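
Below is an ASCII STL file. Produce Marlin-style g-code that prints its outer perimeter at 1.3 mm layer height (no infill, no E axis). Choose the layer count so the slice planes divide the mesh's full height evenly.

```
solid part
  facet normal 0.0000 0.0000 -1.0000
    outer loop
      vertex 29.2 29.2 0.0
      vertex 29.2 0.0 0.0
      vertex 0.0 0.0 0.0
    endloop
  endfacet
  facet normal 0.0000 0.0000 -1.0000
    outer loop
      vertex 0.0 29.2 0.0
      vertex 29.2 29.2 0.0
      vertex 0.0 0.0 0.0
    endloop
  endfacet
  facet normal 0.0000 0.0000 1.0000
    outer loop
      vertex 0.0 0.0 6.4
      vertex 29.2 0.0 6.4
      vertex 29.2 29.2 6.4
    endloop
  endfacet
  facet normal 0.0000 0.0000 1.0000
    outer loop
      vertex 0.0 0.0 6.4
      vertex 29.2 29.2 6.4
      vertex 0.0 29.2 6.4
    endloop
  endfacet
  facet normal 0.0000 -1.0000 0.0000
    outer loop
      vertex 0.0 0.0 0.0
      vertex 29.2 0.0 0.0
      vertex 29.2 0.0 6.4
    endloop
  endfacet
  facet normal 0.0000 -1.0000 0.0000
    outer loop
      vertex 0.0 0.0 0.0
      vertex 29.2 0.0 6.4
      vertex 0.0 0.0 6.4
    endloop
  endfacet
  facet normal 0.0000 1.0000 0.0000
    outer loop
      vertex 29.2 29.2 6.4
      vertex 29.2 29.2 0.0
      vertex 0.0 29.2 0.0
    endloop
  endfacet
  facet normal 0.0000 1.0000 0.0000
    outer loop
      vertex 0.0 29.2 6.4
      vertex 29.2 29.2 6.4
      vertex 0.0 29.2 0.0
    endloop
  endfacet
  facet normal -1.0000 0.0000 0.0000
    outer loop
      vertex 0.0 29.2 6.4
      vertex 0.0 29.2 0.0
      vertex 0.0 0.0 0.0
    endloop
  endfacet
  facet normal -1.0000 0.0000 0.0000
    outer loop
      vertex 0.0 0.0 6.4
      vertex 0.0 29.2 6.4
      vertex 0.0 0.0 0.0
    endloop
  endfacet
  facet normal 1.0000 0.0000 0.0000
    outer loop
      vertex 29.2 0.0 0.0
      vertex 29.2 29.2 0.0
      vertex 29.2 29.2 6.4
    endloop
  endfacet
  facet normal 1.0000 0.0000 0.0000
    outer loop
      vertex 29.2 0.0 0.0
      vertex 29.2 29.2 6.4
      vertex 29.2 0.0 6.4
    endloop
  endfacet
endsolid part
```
; perimeter-only toolpath
G21 ; units = mm
G90 ; absolute positioning
G28 ; home
; layer 1
G0 Z1.3
G0 X0.0 Y0.0
G1 X29.2 Y0.0
G1 X29.2 Y29.2
G1 X0.0 Y29.2
G1 X0.0 Y0.0
; layer 2
G0 Z2.6
G0 X0.0 Y0.0
G1 X29.2 Y0.0
G1 X29.2 Y29.2
G1 X0.0 Y29.2
G1 X0.0 Y0.0
; layer 3
G0 Z3.8
G0 X0.0 Y0.0
G1 X29.2 Y0.0
G1 X29.2 Y29.2
G1 X0.0 Y29.2
G1 X0.0 Y0.0
; layer 4
G0 Z5.1
G0 X0.0 Y0.0
G1 X29.2 Y0.0
G1 X29.2 Y29.2
G1 X0.0 Y29.2
G1 X0.0 Y0.0
; layer 5
G0 Z6.4
G0 X0.0 Y0.0
G1 X29.2 Y0.0
G1 X29.2 Y29.2
G1 X0.0 Y29.2
G1 X0.0 Y0.0
M2 ; end

The solid is a rectangular box, roughly 29.2 × 29.2 mm footprint and 6.4 mm tall. Slicing at Δz = 1.3 mm — 5 equal slices spanning the solid's height, so layer i sits at z = i·h/5 — gives 5 non-empty perimeters. Each is a 4-segment closed polygon; G0 lifts to the layer z and rapids to the start vertex, then G1 traces the edges.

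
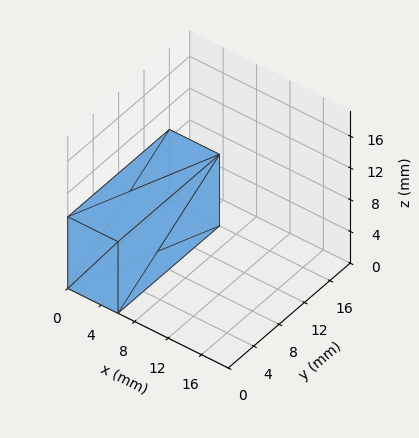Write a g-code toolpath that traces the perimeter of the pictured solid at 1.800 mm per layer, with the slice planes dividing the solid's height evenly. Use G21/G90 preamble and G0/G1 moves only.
Reading the render: the shape is a rectangular box, roughly 6 × 16 mm footprint and 9 mm tall (dimensions read to the nearest mm from the axis ticks). For the g-code, the solid's height is divided into equal slices at the stated Δz and each level perimeter traced with G1 moves after a G0 lift.

; perimeter-only toolpath
G21 ; units = mm
G90 ; absolute positioning
G28 ; home
; layer 1
G0 Z1.800
G0 X0.000 Y0.000
G1 X6.000 Y0.000
G1 X6.000 Y16.000
G1 X0.000 Y16.000
G1 X0.000 Y0.000
; layer 2
G0 Z3.600
G0 X0.000 Y0.000
G1 X6.000 Y0.000
G1 X6.000 Y16.000
G1 X0.000 Y16.000
G1 X0.000 Y0.000
; layer 3
G0 Z5.400
G0 X0.000 Y0.000
G1 X6.000 Y0.000
G1 X6.000 Y16.000
G1 X0.000 Y16.000
G1 X0.000 Y0.000
; layer 4
G0 Z7.200
G0 X0.000 Y0.000
G1 X6.000 Y0.000
G1 X6.000 Y16.000
G1 X0.000 Y16.000
G1 X0.000 Y0.000
; layer 5
G0 Z9.000
G0 X0.000 Y0.000
G1 X6.000 Y0.000
G1 X6.000 Y16.000
G1 X0.000 Y16.000
G1 X0.000 Y0.000
M2 ; end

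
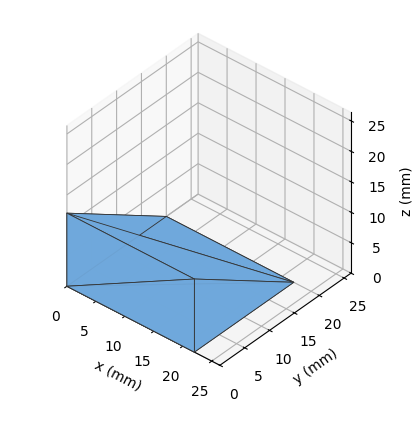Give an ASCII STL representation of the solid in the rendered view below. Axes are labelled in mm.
Reading the render: the shape is a wedge (ramp): 22 × 20 mm base, rising to 12 mm along the y=0 edge and sloping linearly to z=0 at y=20 (dimensions read to the nearest mm from the axis ticks). For the STL, each face is triangulated and given an outward normal.

solid part
  facet normal 0.0000 0.0000 -1.0000
    outer loop
      vertex 22.00 20.00 0.00
      vertex 22.00 0.00 0.00
      vertex 0.00 0.00 0.00
    endloop
  endfacet
  facet normal 0.0000 0.0000 -1.0000
    outer loop
      vertex 0.00 20.00 0.00
      vertex 22.00 20.00 0.00
      vertex 0.00 0.00 0.00
    endloop
  endfacet
  facet normal 0.0000 -1.0000 0.0000
    outer loop
      vertex 0.00 0.00 0.00
      vertex 22.00 0.00 0.00
      vertex 22.00 0.00 12.00
    endloop
  endfacet
  facet normal 0.0000 -1.0000 0.0000
    outer loop
      vertex 0.00 0.00 0.00
      vertex 22.00 0.00 12.00
      vertex 0.00 0.00 12.00
    endloop
  endfacet
  facet normal 0.0000 0.5145 0.8575
    outer loop
      vertex 0.00 0.00 12.00
      vertex 22.00 0.00 12.00
      vertex 22.00 20.00 0.00
    endloop
  endfacet
  facet normal 0.0000 0.5145 0.8575
    outer loop
      vertex 0.00 0.00 12.00
      vertex 22.00 20.00 0.00
      vertex 0.00 20.00 0.00
    endloop
  endfacet
  facet normal -1.0000 0.0000 0.0000
    outer loop
      vertex 0.00 0.00 12.00
      vertex 0.00 20.00 0.00
      vertex 0.00 0.00 0.00
    endloop
  endfacet
  facet normal 1.0000 0.0000 0.0000
    outer loop
      vertex 22.00 0.00 0.00
      vertex 22.00 20.00 0.00
      vertex 22.00 0.00 12.00
    endloop
  endfacet
endsolid part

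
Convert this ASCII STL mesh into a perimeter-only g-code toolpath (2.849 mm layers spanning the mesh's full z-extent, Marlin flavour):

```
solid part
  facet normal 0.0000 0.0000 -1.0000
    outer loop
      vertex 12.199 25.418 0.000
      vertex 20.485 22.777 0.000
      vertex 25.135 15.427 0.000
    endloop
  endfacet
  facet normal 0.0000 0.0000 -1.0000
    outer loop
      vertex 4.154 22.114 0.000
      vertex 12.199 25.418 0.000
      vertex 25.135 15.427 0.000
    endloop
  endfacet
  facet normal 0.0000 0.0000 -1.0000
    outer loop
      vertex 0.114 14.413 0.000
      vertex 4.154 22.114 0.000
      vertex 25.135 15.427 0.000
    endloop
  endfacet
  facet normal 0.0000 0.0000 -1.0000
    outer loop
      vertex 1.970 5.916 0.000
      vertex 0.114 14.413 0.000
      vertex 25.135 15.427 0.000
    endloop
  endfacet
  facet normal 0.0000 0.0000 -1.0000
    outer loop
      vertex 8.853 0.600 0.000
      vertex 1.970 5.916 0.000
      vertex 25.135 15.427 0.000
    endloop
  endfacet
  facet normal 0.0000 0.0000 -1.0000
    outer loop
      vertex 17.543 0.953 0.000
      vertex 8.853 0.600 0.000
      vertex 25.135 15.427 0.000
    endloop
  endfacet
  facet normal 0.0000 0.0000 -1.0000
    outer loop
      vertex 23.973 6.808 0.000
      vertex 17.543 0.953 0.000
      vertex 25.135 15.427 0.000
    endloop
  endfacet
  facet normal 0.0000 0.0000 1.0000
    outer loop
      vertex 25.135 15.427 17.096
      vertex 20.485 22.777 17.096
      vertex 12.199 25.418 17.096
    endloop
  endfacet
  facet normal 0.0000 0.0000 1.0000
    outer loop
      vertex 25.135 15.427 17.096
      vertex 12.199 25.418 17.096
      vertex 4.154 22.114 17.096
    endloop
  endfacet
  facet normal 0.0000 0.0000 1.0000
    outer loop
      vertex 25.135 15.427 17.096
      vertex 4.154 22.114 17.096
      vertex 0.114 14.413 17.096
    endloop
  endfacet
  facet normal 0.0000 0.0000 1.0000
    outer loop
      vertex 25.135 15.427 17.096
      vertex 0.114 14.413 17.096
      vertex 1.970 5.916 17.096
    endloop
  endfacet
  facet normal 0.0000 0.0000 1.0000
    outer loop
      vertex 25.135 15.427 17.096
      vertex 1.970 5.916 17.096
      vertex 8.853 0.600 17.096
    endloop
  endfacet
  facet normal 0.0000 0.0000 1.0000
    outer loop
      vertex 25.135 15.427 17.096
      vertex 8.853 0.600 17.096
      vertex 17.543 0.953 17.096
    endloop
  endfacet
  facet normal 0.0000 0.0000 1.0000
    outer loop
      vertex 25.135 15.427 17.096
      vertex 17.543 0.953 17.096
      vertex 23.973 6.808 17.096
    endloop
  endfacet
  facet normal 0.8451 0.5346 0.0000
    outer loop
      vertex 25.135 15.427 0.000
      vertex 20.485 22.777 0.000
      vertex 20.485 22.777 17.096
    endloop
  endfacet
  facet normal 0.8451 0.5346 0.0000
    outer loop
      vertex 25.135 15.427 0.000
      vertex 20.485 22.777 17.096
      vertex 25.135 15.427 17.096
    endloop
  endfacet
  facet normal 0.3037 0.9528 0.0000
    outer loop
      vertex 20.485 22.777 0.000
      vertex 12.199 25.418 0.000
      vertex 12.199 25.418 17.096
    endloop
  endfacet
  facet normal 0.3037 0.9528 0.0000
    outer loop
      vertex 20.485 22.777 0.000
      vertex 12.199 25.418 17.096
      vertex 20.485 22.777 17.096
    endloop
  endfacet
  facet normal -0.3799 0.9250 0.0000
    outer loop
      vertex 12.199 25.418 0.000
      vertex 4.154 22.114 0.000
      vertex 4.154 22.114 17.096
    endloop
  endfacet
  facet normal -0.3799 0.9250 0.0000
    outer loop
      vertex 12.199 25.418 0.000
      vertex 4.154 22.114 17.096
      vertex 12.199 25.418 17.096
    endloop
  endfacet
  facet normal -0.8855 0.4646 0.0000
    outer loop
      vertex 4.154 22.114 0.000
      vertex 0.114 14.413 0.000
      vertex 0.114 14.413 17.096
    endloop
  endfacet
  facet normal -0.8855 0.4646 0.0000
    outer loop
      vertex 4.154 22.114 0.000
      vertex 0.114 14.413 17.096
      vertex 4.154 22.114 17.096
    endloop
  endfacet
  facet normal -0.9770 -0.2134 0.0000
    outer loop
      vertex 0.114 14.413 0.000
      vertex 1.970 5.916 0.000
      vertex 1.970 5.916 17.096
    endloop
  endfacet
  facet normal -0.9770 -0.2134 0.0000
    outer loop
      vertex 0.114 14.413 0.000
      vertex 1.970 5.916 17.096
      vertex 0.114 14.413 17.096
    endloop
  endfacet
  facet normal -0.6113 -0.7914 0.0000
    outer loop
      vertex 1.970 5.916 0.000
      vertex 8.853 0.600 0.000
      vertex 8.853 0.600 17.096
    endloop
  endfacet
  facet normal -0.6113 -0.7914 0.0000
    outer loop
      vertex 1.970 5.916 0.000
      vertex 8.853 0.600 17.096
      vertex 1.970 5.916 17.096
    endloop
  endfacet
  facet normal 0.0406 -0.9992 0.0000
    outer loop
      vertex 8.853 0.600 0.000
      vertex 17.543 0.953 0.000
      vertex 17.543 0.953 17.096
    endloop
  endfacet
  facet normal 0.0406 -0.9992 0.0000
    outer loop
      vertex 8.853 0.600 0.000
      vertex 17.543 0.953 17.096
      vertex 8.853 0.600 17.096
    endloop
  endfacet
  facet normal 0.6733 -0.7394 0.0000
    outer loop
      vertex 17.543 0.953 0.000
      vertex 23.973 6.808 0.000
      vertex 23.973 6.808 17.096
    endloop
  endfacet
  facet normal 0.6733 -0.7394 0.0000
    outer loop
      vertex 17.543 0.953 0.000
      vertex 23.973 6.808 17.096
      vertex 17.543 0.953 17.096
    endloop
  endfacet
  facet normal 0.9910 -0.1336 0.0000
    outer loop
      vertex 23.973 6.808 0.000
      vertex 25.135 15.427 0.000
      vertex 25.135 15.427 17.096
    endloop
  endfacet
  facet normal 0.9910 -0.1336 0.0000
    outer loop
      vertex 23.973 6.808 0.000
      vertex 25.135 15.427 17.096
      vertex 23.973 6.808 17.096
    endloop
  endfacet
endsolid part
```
; perimeter-only toolpath
G21 ; units = mm
G90 ; absolute positioning
G28 ; home
; layer 1
G0 Z2.849
G0 X25.135 Y15.427
G1 X20.485 Y22.777
G1 X12.199 Y25.418
G1 X4.154 Y22.114
G1 X0.114 Y14.413
G1 X1.970 Y5.916
G1 X8.853 Y0.600
G1 X17.543 Y0.953
G1 X23.973 Y6.808
G1 X25.135 Y15.427
; layer 2
G0 Z5.699
G0 X25.135 Y15.427
G1 X20.485 Y22.777
G1 X12.199 Y25.418
G1 X4.154 Y22.114
G1 X0.114 Y14.413
G1 X1.970 Y5.916
G1 X8.853 Y0.600
G1 X17.543 Y0.953
G1 X23.973 Y6.808
G1 X25.135 Y15.427
; layer 3
G0 Z8.548
G0 X25.135 Y15.427
G1 X20.485 Y22.777
G1 X12.199 Y25.418
G1 X4.154 Y22.114
G1 X0.114 Y14.413
G1 X1.970 Y5.916
G1 X8.853 Y0.600
G1 X17.543 Y0.953
G1 X23.973 Y6.808
G1 X25.135 Y15.427
; layer 4
G0 Z11.397
G0 X25.135 Y15.427
G1 X20.485 Y22.777
G1 X12.199 Y25.418
G1 X4.154 Y22.114
G1 X0.114 Y14.413
G1 X1.970 Y5.916
G1 X8.853 Y0.600
G1 X17.543 Y0.953
G1 X23.973 Y6.808
G1 X25.135 Y15.427
; layer 5
G0 Z14.247
G0 X25.135 Y15.427
G1 X20.485 Y22.777
G1 X12.199 Y25.418
G1 X4.154 Y22.114
G1 X0.114 Y14.413
G1 X1.970 Y5.916
G1 X8.853 Y0.600
G1 X17.543 Y0.953
G1 X23.973 Y6.808
G1 X25.135 Y15.427
; layer 6
G0 Z17.096
G0 X25.135 Y15.427
G1 X20.485 Y22.777
G1 X12.199 Y25.418
G1 X4.154 Y22.114
G1 X0.114 Y14.413
G1 X1.970 Y5.916
G1 X8.853 Y0.600
G1 X17.543 Y0.953
G1 X23.973 Y6.808
G1 X25.135 Y15.427
M2 ; end

The solid is a regular 9-sided prism (a cylinder approximated with 9 flat sides), circumscribed radius ≈ 12.7 mm, height ≈ 17.1 mm. Slicing at Δz = 2.849 mm — 6 equal slices spanning the solid's height, so layer i sits at z = i·h/6 — gives 6 non-empty perimeters. Each is a 9-segment closed polygon; G0 lifts to the layer z and rapids to the start vertex, then G1 traces the edges.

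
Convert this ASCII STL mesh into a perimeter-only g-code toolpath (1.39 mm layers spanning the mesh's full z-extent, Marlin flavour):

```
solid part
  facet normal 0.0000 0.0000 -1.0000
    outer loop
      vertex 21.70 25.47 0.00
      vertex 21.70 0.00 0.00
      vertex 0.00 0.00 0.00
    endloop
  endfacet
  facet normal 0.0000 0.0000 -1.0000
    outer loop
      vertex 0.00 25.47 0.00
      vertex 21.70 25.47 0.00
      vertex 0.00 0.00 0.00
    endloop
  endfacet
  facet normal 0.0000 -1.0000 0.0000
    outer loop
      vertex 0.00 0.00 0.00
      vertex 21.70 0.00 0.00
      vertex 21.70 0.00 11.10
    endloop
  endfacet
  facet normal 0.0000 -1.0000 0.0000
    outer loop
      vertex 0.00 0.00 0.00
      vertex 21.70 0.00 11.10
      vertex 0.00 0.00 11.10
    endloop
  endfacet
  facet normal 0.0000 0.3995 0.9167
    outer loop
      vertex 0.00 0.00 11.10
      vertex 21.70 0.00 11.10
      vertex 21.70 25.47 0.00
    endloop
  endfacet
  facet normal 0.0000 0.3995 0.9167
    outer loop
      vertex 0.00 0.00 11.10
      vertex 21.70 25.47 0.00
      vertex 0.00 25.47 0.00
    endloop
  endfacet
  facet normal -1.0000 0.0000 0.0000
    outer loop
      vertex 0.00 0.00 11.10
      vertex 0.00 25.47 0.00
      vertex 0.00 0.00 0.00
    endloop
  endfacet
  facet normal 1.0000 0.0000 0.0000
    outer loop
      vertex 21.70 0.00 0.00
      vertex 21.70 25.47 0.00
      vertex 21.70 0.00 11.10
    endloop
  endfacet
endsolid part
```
; perimeter-only toolpath
G21 ; units = mm
G90 ; absolute positioning
G28 ; home
; layer 1
G0 Z1.39
G0 X0.00 Y0.00
G1 X21.70 Y0.00
G1 X21.70 Y22.29
G1 X0.00 Y22.29
G1 X0.00 Y0.00
; layer 2
G0 Z2.77
G0 X0.00 Y0.00
G1 X21.70 Y0.00
G1 X21.70 Y19.10
G1 X0.00 Y19.10
G1 X0.00 Y0.00
; layer 3
G0 Z4.16
G0 X0.00 Y0.00
G1 X21.70 Y0.00
G1 X21.70 Y15.92
G1 X0.00 Y15.92
G1 X0.00 Y0.00
; layer 4
G0 Z5.55
G0 X0.00 Y0.00
G1 X21.70 Y0.00
G1 X21.70 Y12.73
G1 X0.00 Y12.73
G1 X0.00 Y0.00
; layer 5
G0 Z6.94
G0 X0.00 Y0.00
G1 X21.70 Y0.00
G1 X21.70 Y9.55
G1 X0.00 Y9.55
G1 X0.00 Y0.00
; layer 6
G0 Z8.32
G0 X0.00 Y0.00
G1 X21.70 Y0.00
G1 X21.70 Y6.37
G1 X0.00 Y6.37
G1 X0.00 Y0.00
; layer 7
G0 Z9.71
G0 X0.00 Y0.00
G1 X21.70 Y0.00
G1 X21.70 Y3.18
G1 X0.00 Y3.18
G1 X0.00 Y0.00
M2 ; end

The solid is a wedge (ramp): 21.7 × 25.5 mm base, rising to 11.1 mm along the y=0 edge and sloping linearly to z=0 at y=25.5. Slicing at Δz = 1.39 mm — 8 equal slices spanning the solid's height, so layer i sits at z = i·h/8 — gives 7 non-empty perimeters. Each is a 4-segment closed polygon; G0 lifts to the layer z and rapids to the start vertex, then G1 traces the edges. The cross-section shrinks linearly with z (the slice at the apex is degenerate and omitted).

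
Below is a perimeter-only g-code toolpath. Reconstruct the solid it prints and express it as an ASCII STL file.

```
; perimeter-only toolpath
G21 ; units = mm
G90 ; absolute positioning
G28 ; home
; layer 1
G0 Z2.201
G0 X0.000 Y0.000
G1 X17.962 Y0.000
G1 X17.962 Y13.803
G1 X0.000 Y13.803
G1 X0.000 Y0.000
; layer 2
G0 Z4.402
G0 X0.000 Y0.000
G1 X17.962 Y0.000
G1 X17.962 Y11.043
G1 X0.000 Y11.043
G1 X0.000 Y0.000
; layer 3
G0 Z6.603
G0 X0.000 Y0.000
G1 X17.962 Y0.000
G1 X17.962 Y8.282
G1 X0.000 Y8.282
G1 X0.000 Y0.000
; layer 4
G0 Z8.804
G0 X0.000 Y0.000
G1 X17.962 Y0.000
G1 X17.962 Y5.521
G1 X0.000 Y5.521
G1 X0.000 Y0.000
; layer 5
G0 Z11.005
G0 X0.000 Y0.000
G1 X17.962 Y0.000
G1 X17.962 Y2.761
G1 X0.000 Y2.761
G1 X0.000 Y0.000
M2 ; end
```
solid part
  facet normal 0.0000 0.0000 -1.0000
    outer loop
      vertex 17.962 16.564 0.000
      vertex 17.962 0.000 0.000
      vertex 0.000 0.000 0.000
    endloop
  endfacet
  facet normal 0.0000 0.0000 -1.0000
    outer loop
      vertex 0.000 16.564 0.000
      vertex 17.962 16.564 0.000
      vertex 0.000 0.000 0.000
    endloop
  endfacet
  facet normal 0.0000 -1.0000 0.0000
    outer loop
      vertex 0.000 0.000 0.000
      vertex 17.962 0.000 0.000
      vertex 17.962 0.000 13.206
    endloop
  endfacet
  facet normal 0.0000 -1.0000 0.0000
    outer loop
      vertex 0.000 0.000 0.000
      vertex 17.962 0.000 13.206
      vertex 0.000 0.000 13.206
    endloop
  endfacet
  facet normal 0.0000 0.6234 0.7819
    outer loop
      vertex 0.000 0.000 13.206
      vertex 17.962 0.000 13.206
      vertex 17.962 16.564 0.000
    endloop
  endfacet
  facet normal 0.0000 0.6234 0.7819
    outer loop
      vertex 0.000 0.000 13.206
      vertex 17.962 16.564 0.000
      vertex 0.000 16.564 0.000
    endloop
  endfacet
  facet normal -1.0000 0.0000 0.0000
    outer loop
      vertex 0.000 0.000 13.206
      vertex 0.000 16.564 0.000
      vertex 0.000 0.000 0.000
    endloop
  endfacet
  facet normal 1.0000 0.0000 0.0000
    outer loop
      vertex 17.962 0.000 0.000
      vertex 17.962 16.564 0.000
      vertex 17.962 0.000 13.206
    endloop
  endfacet
endsolid part

The G0 Z moves step by Δz≈2.201 mm. The G1 loops shrink linearly with z, so the solid tapers from its base footprint up to z≈13.2. Closing with a flat bottom cap and the tapered top and triangulating gives 8 facets — a wedge (ramp): 18 × 16.6 mm base, rising to 13.2 mm along the y=0 edge and sloping linearly to z=0 at y=16.6.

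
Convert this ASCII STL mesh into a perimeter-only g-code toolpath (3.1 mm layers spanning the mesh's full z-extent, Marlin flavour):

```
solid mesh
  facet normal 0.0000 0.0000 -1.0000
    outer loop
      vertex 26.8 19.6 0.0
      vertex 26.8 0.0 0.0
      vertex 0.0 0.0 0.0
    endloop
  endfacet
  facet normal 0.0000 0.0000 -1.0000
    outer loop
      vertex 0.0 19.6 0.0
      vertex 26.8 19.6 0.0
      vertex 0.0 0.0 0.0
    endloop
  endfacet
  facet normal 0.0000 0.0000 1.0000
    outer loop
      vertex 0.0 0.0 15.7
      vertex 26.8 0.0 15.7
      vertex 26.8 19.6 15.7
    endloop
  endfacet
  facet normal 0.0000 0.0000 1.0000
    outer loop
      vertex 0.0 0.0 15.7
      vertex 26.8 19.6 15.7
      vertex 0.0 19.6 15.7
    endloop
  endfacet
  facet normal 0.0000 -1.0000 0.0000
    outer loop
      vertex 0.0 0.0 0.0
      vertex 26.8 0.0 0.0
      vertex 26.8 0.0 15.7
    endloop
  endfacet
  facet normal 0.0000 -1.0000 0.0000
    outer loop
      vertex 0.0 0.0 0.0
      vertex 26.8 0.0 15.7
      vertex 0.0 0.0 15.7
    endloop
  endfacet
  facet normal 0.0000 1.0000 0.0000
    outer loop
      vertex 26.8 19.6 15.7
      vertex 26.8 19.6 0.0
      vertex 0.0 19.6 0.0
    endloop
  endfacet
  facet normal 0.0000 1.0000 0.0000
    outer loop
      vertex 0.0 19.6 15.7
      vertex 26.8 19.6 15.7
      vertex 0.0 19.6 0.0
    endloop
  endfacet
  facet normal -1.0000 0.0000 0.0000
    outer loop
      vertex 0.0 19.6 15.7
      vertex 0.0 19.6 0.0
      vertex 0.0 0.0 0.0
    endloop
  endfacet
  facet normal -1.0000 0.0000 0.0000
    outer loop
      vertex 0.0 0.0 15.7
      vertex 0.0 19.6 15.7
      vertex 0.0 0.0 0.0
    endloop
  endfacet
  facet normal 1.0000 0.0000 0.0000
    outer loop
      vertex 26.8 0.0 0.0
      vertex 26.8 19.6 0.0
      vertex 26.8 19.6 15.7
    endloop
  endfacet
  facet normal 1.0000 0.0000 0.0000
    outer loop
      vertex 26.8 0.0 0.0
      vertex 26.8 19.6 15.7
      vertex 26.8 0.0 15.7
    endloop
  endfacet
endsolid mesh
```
; perimeter-only toolpath
G21 ; units = mm
G90 ; absolute positioning
G28 ; home
; layer 1
G0 Z3.1
G0 X0.0 Y0.0
G1 X26.8 Y0.0
G1 X26.8 Y19.6
G1 X0.0 Y19.6
G1 X0.0 Y0.0
; layer 2
G0 Z6.3
G0 X0.0 Y0.0
G1 X26.8 Y0.0
G1 X26.8 Y19.6
G1 X0.0 Y19.6
G1 X0.0 Y0.0
; layer 3
G0 Z9.4
G0 X0.0 Y0.0
G1 X26.8 Y0.0
G1 X26.8 Y19.6
G1 X0.0 Y19.6
G1 X0.0 Y0.0
; layer 4
G0 Z12.6
G0 X0.0 Y0.0
G1 X26.8 Y0.0
G1 X26.8 Y19.6
G1 X0.0 Y19.6
G1 X0.0 Y0.0
; layer 5
G0 Z15.7
G0 X0.0 Y0.0
G1 X26.8 Y0.0
G1 X26.8 Y19.6
G1 X0.0 Y19.6
G1 X0.0 Y0.0
M2 ; end

The solid is a rectangular box, roughly 26.8 × 19.6 mm footprint and 15.7 mm tall. Slicing at Δz = 3.1 mm — 5 equal slices spanning the solid's height, so layer i sits at z = i·h/5 — gives 5 non-empty perimeters. Each is a 4-segment closed polygon; G0 lifts to the layer z and rapids to the start vertex, then G1 traces the edges.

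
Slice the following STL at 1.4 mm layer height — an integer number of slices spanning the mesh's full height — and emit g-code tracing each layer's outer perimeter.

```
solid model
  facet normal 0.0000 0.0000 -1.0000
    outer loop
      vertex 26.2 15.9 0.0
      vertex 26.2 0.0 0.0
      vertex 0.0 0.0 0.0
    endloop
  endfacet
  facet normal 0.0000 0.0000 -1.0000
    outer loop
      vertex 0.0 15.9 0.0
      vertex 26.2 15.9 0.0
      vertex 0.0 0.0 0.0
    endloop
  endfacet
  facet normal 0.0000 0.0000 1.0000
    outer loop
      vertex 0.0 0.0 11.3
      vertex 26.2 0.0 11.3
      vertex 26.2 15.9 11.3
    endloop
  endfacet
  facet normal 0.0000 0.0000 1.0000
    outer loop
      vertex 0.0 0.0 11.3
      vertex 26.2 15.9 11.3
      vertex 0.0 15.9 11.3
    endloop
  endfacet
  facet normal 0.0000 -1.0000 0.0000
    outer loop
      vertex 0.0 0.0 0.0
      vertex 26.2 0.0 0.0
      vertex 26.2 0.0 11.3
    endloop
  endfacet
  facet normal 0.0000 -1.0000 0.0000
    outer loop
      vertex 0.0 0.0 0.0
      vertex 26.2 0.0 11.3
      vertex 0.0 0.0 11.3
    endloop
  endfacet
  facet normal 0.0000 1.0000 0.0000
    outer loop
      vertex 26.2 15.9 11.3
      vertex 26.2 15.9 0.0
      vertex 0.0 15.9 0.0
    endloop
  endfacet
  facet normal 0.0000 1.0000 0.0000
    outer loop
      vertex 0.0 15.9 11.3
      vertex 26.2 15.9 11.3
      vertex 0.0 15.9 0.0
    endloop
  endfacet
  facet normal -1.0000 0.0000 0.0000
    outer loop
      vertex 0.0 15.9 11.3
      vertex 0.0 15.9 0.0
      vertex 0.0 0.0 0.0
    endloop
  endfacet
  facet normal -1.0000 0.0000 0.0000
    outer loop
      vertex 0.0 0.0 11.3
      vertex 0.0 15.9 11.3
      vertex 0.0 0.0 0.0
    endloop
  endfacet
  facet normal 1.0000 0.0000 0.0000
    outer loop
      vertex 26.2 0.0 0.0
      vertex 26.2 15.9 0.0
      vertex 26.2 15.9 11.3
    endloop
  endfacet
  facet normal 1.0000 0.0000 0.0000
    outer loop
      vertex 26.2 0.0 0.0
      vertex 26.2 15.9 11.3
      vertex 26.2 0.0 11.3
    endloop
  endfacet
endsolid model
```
; perimeter-only toolpath
G21 ; units = mm
G90 ; absolute positioning
G28 ; home
; layer 1
G0 Z1.4
G0 X0.0 Y0.0
G1 X26.2 Y0.0
G1 X26.2 Y15.9
G1 X0.0 Y15.9
G1 X0.0 Y0.0
; layer 2
G0 Z2.8
G0 X0.0 Y0.0
G1 X26.2 Y0.0
G1 X26.2 Y15.9
G1 X0.0 Y15.9
G1 X0.0 Y0.0
; layer 3
G0 Z4.2
G0 X0.0 Y0.0
G1 X26.2 Y0.0
G1 X26.2 Y15.9
G1 X0.0 Y15.9
G1 X0.0 Y0.0
; layer 4
G0 Z5.7
G0 X0.0 Y0.0
G1 X26.2 Y0.0
G1 X26.2 Y15.9
G1 X0.0 Y15.9
G1 X0.0 Y0.0
; layer 5
G0 Z7.1
G0 X0.0 Y0.0
G1 X26.2 Y0.0
G1 X26.2 Y15.9
G1 X0.0 Y15.9
G1 X0.0 Y0.0
; layer 6
G0 Z8.5
G0 X0.0 Y0.0
G1 X26.2 Y0.0
G1 X26.2 Y15.9
G1 X0.0 Y15.9
G1 X0.0 Y0.0
; layer 7
G0 Z9.9
G0 X0.0 Y0.0
G1 X26.2 Y0.0
G1 X26.2 Y15.9
G1 X0.0 Y15.9
G1 X0.0 Y0.0
; layer 8
G0 Z11.3
G0 X0.0 Y0.0
G1 X26.2 Y0.0
G1 X26.2 Y15.9
G1 X0.0 Y15.9
G1 X0.0 Y0.0
M2 ; end

The solid is a rectangular box, roughly 26.2 × 15.9 mm footprint and 11.3 mm tall. Slicing at Δz = 1.4 mm — 8 equal slices spanning the solid's height, so layer i sits at z = i·h/8 — gives 8 non-empty perimeters. Each is a 4-segment closed polygon; G0 lifts to the layer z and rapids to the start vertex, then G1 traces the edges.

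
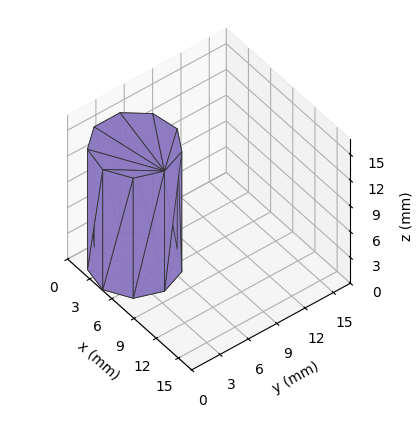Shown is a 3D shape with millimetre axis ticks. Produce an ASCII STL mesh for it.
Reading the render: the shape is a regular 9-sided prism (a cylinder approximated with 9 flat sides), circumscribed radius ≈ 4 mm, height ≈ 14 mm (dimensions read to the nearest mm from the axis ticks). For the STL, each face is triangulated and given an outward normal.

solid part
  facet normal 0.0000 0.0000 -1.0000
    outer loop
      vertex 4.69 7.94 0.00
      vertex 7.06 6.57 0.00
      vertex 8.00 4.00 0.00
    endloop
  endfacet
  facet normal 0.0000 0.0000 -1.0000
    outer loop
      vertex 2.00 7.46 0.00
      vertex 4.69 7.94 0.00
      vertex 8.00 4.00 0.00
    endloop
  endfacet
  facet normal 0.0000 0.0000 -1.0000
    outer loop
      vertex 0.24 5.37 0.00
      vertex 2.00 7.46 0.00
      vertex 8.00 4.00 0.00
    endloop
  endfacet
  facet normal 0.0000 0.0000 -1.0000
    outer loop
      vertex 0.24 2.63 0.00
      vertex 0.24 5.37 0.00
      vertex 8.00 4.00 0.00
    endloop
  endfacet
  facet normal 0.0000 0.0000 -1.0000
    outer loop
      vertex 2.00 0.54 0.00
      vertex 0.24 2.63 0.00
      vertex 8.00 4.00 0.00
    endloop
  endfacet
  facet normal 0.0000 0.0000 -1.0000
    outer loop
      vertex 4.69 0.06 0.00
      vertex 2.00 0.54 0.00
      vertex 8.00 4.00 0.00
    endloop
  endfacet
  facet normal 0.0000 0.0000 -1.0000
    outer loop
      vertex 7.06 1.43 0.00
      vertex 4.69 0.06 0.00
      vertex 8.00 4.00 0.00
    endloop
  endfacet
  facet normal 0.0000 0.0000 1.0000
    outer loop
      vertex 8.00 4.00 14.00
      vertex 7.06 6.57 14.00
      vertex 4.69 7.94 14.00
    endloop
  endfacet
  facet normal 0.0000 0.0000 1.0000
    outer loop
      vertex 8.00 4.00 14.00
      vertex 4.69 7.94 14.00
      vertex 2.00 7.46 14.00
    endloop
  endfacet
  facet normal 0.0000 0.0000 1.0000
    outer loop
      vertex 8.00 4.00 14.00
      vertex 2.00 7.46 14.00
      vertex 0.24 5.37 14.00
    endloop
  endfacet
  facet normal 0.0000 0.0000 1.0000
    outer loop
      vertex 8.00 4.00 14.00
      vertex 0.24 5.37 14.00
      vertex 0.24 2.63 14.00
    endloop
  endfacet
  facet normal 0.0000 0.0000 1.0000
    outer loop
      vertex 8.00 4.00 14.00
      vertex 0.24 2.63 14.00
      vertex 2.00 0.54 14.00
    endloop
  endfacet
  facet normal 0.0000 0.0000 1.0000
    outer loop
      vertex 8.00 4.00 14.00
      vertex 2.00 0.54 14.00
      vertex 4.69 0.06 14.00
    endloop
  endfacet
  facet normal 0.0000 0.0000 1.0000
    outer loop
      vertex 8.00 4.00 14.00
      vertex 4.69 0.06 14.00
      vertex 7.06 1.43 14.00
    endloop
  endfacet
  facet normal 0.9392 0.3435 0.0000
    outer loop
      vertex 8.00 4.00 0.00
      vertex 7.06 6.57 0.00
      vertex 7.06 6.57 14.00
    endloop
  endfacet
  facet normal 0.9392 0.3435 0.0000
    outer loop
      vertex 8.00 4.00 0.00
      vertex 7.06 6.57 14.00
      vertex 8.00 4.00 14.00
    endloop
  endfacet
  facet normal 0.5005 0.8658 0.0000
    outer loop
      vertex 7.06 6.57 0.00
      vertex 4.69 7.94 0.00
      vertex 4.69 7.94 14.00
    endloop
  endfacet
  facet normal 0.5005 0.8658 0.0000
    outer loop
      vertex 7.06 6.57 0.00
      vertex 4.69 7.94 14.00
      vertex 7.06 6.57 14.00
    endloop
  endfacet
  facet normal -0.1757 0.9845 0.0000
    outer loop
      vertex 4.69 7.94 0.00
      vertex 2.00 7.46 0.00
      vertex 2.00 7.46 14.00
    endloop
  endfacet
  facet normal -0.1757 0.9845 0.0000
    outer loop
      vertex 4.69 7.94 0.00
      vertex 2.00 7.46 14.00
      vertex 4.69 7.94 14.00
    endloop
  endfacet
  facet normal -0.7649 0.6441 0.0000
    outer loop
      vertex 2.00 7.46 0.00
      vertex 0.24 5.37 0.00
      vertex 0.24 5.37 14.00
    endloop
  endfacet
  facet normal -0.7649 0.6441 0.0000
    outer loop
      vertex 2.00 7.46 0.00
      vertex 0.24 5.37 14.00
      vertex 2.00 7.46 14.00
    endloop
  endfacet
  facet normal -1.0000 0.0000 0.0000
    outer loop
      vertex 0.24 5.37 0.00
      vertex 0.24 2.63 0.00
      vertex 0.24 2.63 14.00
    endloop
  endfacet
  facet normal -1.0000 0.0000 0.0000
    outer loop
      vertex 0.24 5.37 0.00
      vertex 0.24 2.63 14.00
      vertex 0.24 5.37 14.00
    endloop
  endfacet
  facet normal -0.7649 -0.6441 0.0000
    outer loop
      vertex 0.24 2.63 0.00
      vertex 2.00 0.54 0.00
      vertex 2.00 0.54 14.00
    endloop
  endfacet
  facet normal -0.7649 -0.6441 0.0000
    outer loop
      vertex 0.24 2.63 0.00
      vertex 2.00 0.54 14.00
      vertex 0.24 2.63 14.00
    endloop
  endfacet
  facet normal -0.1757 -0.9845 0.0000
    outer loop
      vertex 2.00 0.54 0.00
      vertex 4.69 0.06 0.00
      vertex 4.69 0.06 14.00
    endloop
  endfacet
  facet normal -0.1757 -0.9845 0.0000
    outer loop
      vertex 2.00 0.54 0.00
      vertex 4.69 0.06 14.00
      vertex 2.00 0.54 14.00
    endloop
  endfacet
  facet normal 0.5005 -0.8658 0.0000
    outer loop
      vertex 4.69 0.06 0.00
      vertex 7.06 1.43 0.00
      vertex 7.06 1.43 14.00
    endloop
  endfacet
  facet normal 0.5005 -0.8658 0.0000
    outer loop
      vertex 4.69 0.06 0.00
      vertex 7.06 1.43 14.00
      vertex 4.69 0.06 14.00
    endloop
  endfacet
  facet normal 0.9392 -0.3435 0.0000
    outer loop
      vertex 7.06 1.43 0.00
      vertex 8.00 4.00 0.00
      vertex 8.00 4.00 14.00
    endloop
  endfacet
  facet normal 0.9392 -0.3435 0.0000
    outer loop
      vertex 7.06 1.43 0.00
      vertex 8.00 4.00 14.00
      vertex 7.06 1.43 14.00
    endloop
  endfacet
endsolid part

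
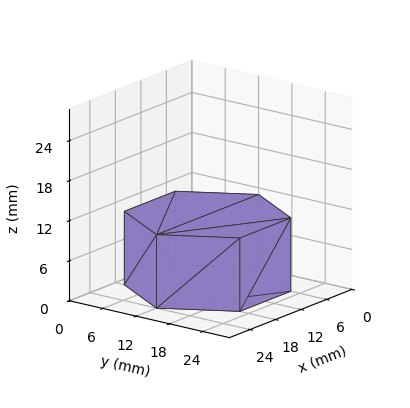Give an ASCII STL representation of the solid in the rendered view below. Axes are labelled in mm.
Reading the render: the shape is a regular 6-sided prism (a cylinder approximated with 6 flat sides), circumscribed radius ≈ 12 mm, height ≈ 11 mm (dimensions read to the nearest mm from the axis ticks). For the STL, each face is triangulated and given an outward normal.

solid part
  facet normal 0.0000 0.0000 -1.0000
    outer loop
      vertex 6.00 22.39 0.00
      vertex 18.00 22.39 0.00
      vertex 24.00 12.00 0.00
    endloop
  endfacet
  facet normal 0.0000 0.0000 -1.0000
    outer loop
      vertex 0.00 12.00 0.00
      vertex 6.00 22.39 0.00
      vertex 24.00 12.00 0.00
    endloop
  endfacet
  facet normal 0.0000 0.0000 -1.0000
    outer loop
      vertex 6.00 1.61 0.00
      vertex 0.00 12.00 0.00
      vertex 24.00 12.00 0.00
    endloop
  endfacet
  facet normal 0.0000 0.0000 -1.0000
    outer loop
      vertex 18.00 1.61 0.00
      vertex 6.00 1.61 0.00
      vertex 24.00 12.00 0.00
    endloop
  endfacet
  facet normal 0.0000 0.0000 1.0000
    outer loop
      vertex 24.00 12.00 11.00
      vertex 18.00 22.39 11.00
      vertex 6.00 22.39 11.00
    endloop
  endfacet
  facet normal 0.0000 0.0000 1.0000
    outer loop
      vertex 24.00 12.00 11.00
      vertex 6.00 22.39 11.00
      vertex 0.00 12.00 11.00
    endloop
  endfacet
  facet normal 0.0000 0.0000 1.0000
    outer loop
      vertex 24.00 12.00 11.00
      vertex 0.00 12.00 11.00
      vertex 6.00 1.61 11.00
    endloop
  endfacet
  facet normal 0.0000 0.0000 1.0000
    outer loop
      vertex 24.00 12.00 11.00
      vertex 6.00 1.61 11.00
      vertex 18.00 1.61 11.00
    endloop
  endfacet
  facet normal 0.8660 0.5001 0.0000
    outer loop
      vertex 24.00 12.00 0.00
      vertex 18.00 22.39 0.00
      vertex 18.00 22.39 11.00
    endloop
  endfacet
  facet normal 0.8660 0.5001 0.0000
    outer loop
      vertex 24.00 12.00 0.00
      vertex 18.00 22.39 11.00
      vertex 24.00 12.00 11.00
    endloop
  endfacet
  facet normal 0.0000 1.0000 0.0000
    outer loop
      vertex 18.00 22.39 0.00
      vertex 6.00 22.39 0.00
      vertex 6.00 22.39 11.00
    endloop
  endfacet
  facet normal 0.0000 1.0000 0.0000
    outer loop
      vertex 18.00 22.39 0.00
      vertex 6.00 22.39 11.00
      vertex 18.00 22.39 11.00
    endloop
  endfacet
  facet normal -0.8660 0.5001 0.0000
    outer loop
      vertex 6.00 22.39 0.00
      vertex 0.00 12.00 0.00
      vertex 0.00 12.00 11.00
    endloop
  endfacet
  facet normal -0.8660 0.5001 0.0000
    outer loop
      vertex 6.00 22.39 0.00
      vertex 0.00 12.00 11.00
      vertex 6.00 22.39 11.00
    endloop
  endfacet
  facet normal -0.8660 -0.5001 0.0000
    outer loop
      vertex 0.00 12.00 0.00
      vertex 6.00 1.61 0.00
      vertex 6.00 1.61 11.00
    endloop
  endfacet
  facet normal -0.8660 -0.5001 0.0000
    outer loop
      vertex 0.00 12.00 0.00
      vertex 6.00 1.61 11.00
      vertex 0.00 12.00 11.00
    endloop
  endfacet
  facet normal 0.0000 -1.0000 0.0000
    outer loop
      vertex 6.00 1.61 0.00
      vertex 18.00 1.61 0.00
      vertex 18.00 1.61 11.00
    endloop
  endfacet
  facet normal 0.0000 -1.0000 0.0000
    outer loop
      vertex 6.00 1.61 0.00
      vertex 18.00 1.61 11.00
      vertex 6.00 1.61 11.00
    endloop
  endfacet
  facet normal 0.8660 -0.5001 0.0000
    outer loop
      vertex 18.00 1.61 0.00
      vertex 24.00 12.00 0.00
      vertex 24.00 12.00 11.00
    endloop
  endfacet
  facet normal 0.8660 -0.5001 0.0000
    outer loop
      vertex 18.00 1.61 0.00
      vertex 24.00 12.00 11.00
      vertex 18.00 1.61 11.00
    endloop
  endfacet
endsolid part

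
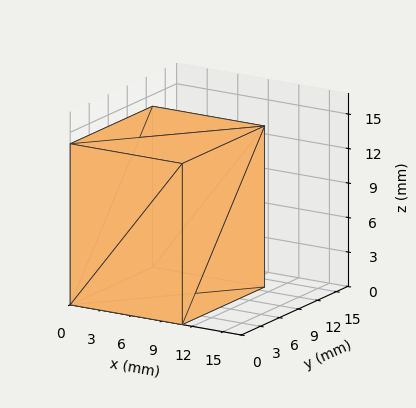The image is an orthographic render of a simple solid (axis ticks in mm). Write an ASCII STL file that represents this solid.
Reading the render: the shape is a rectangular box, roughly 11 × 13 mm footprint and 14 mm tall (dimensions read to the nearest mm from the axis ticks). For the STL, each face is triangulated and given an outward normal.

solid part
  facet normal 0.0000 0.0000 -1.0000
    outer loop
      vertex 11.000 13.000 0.000
      vertex 11.000 0.000 0.000
      vertex 0.000 0.000 0.000
    endloop
  endfacet
  facet normal 0.0000 0.0000 -1.0000
    outer loop
      vertex 0.000 13.000 0.000
      vertex 11.000 13.000 0.000
      vertex 0.000 0.000 0.000
    endloop
  endfacet
  facet normal 0.0000 0.0000 1.0000
    outer loop
      vertex 0.000 0.000 14.000
      vertex 11.000 0.000 14.000
      vertex 11.000 13.000 14.000
    endloop
  endfacet
  facet normal 0.0000 0.0000 1.0000
    outer loop
      vertex 0.000 0.000 14.000
      vertex 11.000 13.000 14.000
      vertex 0.000 13.000 14.000
    endloop
  endfacet
  facet normal 0.0000 -1.0000 0.0000
    outer loop
      vertex 0.000 0.000 0.000
      vertex 11.000 0.000 0.000
      vertex 11.000 0.000 14.000
    endloop
  endfacet
  facet normal 0.0000 -1.0000 0.0000
    outer loop
      vertex 0.000 0.000 0.000
      vertex 11.000 0.000 14.000
      vertex 0.000 0.000 14.000
    endloop
  endfacet
  facet normal 0.0000 1.0000 0.0000
    outer loop
      vertex 11.000 13.000 14.000
      vertex 11.000 13.000 0.000
      vertex 0.000 13.000 0.000
    endloop
  endfacet
  facet normal 0.0000 1.0000 0.0000
    outer loop
      vertex 0.000 13.000 14.000
      vertex 11.000 13.000 14.000
      vertex 0.000 13.000 0.000
    endloop
  endfacet
  facet normal -1.0000 0.0000 0.0000
    outer loop
      vertex 0.000 13.000 14.000
      vertex 0.000 13.000 0.000
      vertex 0.000 0.000 0.000
    endloop
  endfacet
  facet normal -1.0000 0.0000 0.0000
    outer loop
      vertex 0.000 0.000 14.000
      vertex 0.000 13.000 14.000
      vertex 0.000 0.000 0.000
    endloop
  endfacet
  facet normal 1.0000 0.0000 0.0000
    outer loop
      vertex 11.000 0.000 0.000
      vertex 11.000 13.000 0.000
      vertex 11.000 13.000 14.000
    endloop
  endfacet
  facet normal 1.0000 0.0000 0.0000
    outer loop
      vertex 11.000 0.000 0.000
      vertex 11.000 13.000 14.000
      vertex 11.000 0.000 14.000
    endloop
  endfacet
endsolid part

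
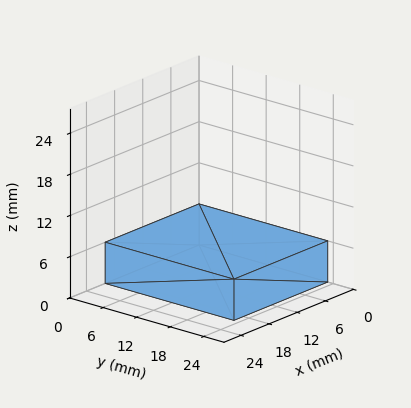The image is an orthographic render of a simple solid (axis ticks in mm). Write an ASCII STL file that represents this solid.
Reading the render: the shape is a rectangular box, roughly 20 × 23 mm footprint and 6 mm tall (dimensions read to the nearest mm from the axis ticks). For the STL, each face is triangulated and given an outward normal.

solid part
  facet normal 0.0000 0.0000 -1.0000
    outer loop
      vertex 20.0 23.0 0.0
      vertex 20.0 0.0 0.0
      vertex 0.0 0.0 0.0
    endloop
  endfacet
  facet normal 0.0000 0.0000 -1.0000
    outer loop
      vertex 0.0 23.0 0.0
      vertex 20.0 23.0 0.0
      vertex 0.0 0.0 0.0
    endloop
  endfacet
  facet normal 0.0000 0.0000 1.0000
    outer loop
      vertex 0.0 0.0 6.0
      vertex 20.0 0.0 6.0
      vertex 20.0 23.0 6.0
    endloop
  endfacet
  facet normal 0.0000 0.0000 1.0000
    outer loop
      vertex 0.0 0.0 6.0
      vertex 20.0 23.0 6.0
      vertex 0.0 23.0 6.0
    endloop
  endfacet
  facet normal 0.0000 -1.0000 0.0000
    outer loop
      vertex 0.0 0.0 0.0
      vertex 20.0 0.0 0.0
      vertex 20.0 0.0 6.0
    endloop
  endfacet
  facet normal 0.0000 -1.0000 0.0000
    outer loop
      vertex 0.0 0.0 0.0
      vertex 20.0 0.0 6.0
      vertex 0.0 0.0 6.0
    endloop
  endfacet
  facet normal 0.0000 1.0000 0.0000
    outer loop
      vertex 20.0 23.0 6.0
      vertex 20.0 23.0 0.0
      vertex 0.0 23.0 0.0
    endloop
  endfacet
  facet normal 0.0000 1.0000 0.0000
    outer loop
      vertex 0.0 23.0 6.0
      vertex 20.0 23.0 6.0
      vertex 0.0 23.0 0.0
    endloop
  endfacet
  facet normal -1.0000 0.0000 0.0000
    outer loop
      vertex 0.0 23.0 6.0
      vertex 0.0 23.0 0.0
      vertex 0.0 0.0 0.0
    endloop
  endfacet
  facet normal -1.0000 0.0000 0.0000
    outer loop
      vertex 0.0 0.0 6.0
      vertex 0.0 23.0 6.0
      vertex 0.0 0.0 0.0
    endloop
  endfacet
  facet normal 1.0000 0.0000 0.0000
    outer loop
      vertex 20.0 0.0 0.0
      vertex 20.0 23.0 0.0
      vertex 20.0 23.0 6.0
    endloop
  endfacet
  facet normal 1.0000 0.0000 0.0000
    outer loop
      vertex 20.0 0.0 0.0
      vertex 20.0 23.0 6.0
      vertex 20.0 0.0 6.0
    endloop
  endfacet
endsolid part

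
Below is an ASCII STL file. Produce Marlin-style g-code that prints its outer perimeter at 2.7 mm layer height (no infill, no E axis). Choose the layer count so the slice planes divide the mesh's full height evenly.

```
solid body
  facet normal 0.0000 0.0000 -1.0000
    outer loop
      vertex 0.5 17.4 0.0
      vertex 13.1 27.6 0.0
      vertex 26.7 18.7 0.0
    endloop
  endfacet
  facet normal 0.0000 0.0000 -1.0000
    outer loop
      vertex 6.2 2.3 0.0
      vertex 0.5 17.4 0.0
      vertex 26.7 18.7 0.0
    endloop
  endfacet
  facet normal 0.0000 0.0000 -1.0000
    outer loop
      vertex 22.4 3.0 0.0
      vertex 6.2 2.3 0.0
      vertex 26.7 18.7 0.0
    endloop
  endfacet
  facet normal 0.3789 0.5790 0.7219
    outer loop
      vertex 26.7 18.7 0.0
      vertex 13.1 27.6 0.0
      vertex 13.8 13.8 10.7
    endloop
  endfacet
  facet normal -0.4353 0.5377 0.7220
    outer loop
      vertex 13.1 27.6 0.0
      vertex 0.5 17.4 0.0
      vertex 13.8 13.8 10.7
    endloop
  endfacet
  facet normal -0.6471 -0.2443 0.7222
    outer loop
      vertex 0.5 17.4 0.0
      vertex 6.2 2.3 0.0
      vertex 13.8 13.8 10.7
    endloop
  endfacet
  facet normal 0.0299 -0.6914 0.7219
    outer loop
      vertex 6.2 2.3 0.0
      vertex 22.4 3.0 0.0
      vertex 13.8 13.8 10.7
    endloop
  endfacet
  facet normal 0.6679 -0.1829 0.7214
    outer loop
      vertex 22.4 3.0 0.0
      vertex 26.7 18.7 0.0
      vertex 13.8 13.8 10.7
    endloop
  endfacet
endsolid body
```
; perimeter-only toolpath
G21 ; units = mm
G90 ; absolute positioning
G28 ; home
; layer 1
G0 Z2.7
G0 X23.5 Y17.5
G1 X13.3 Y24.2
G1 X3.8 Y16.5
G1 X8.1 Y5.2
G1 X20.2 Y5.7
G1 X23.5 Y17.5
; layer 2
G0 Z5.3
G0 X20.2 Y16.2
G1 X13.4 Y20.7
G1 X7.2 Y15.6
G1 X10.0 Y8.1
G1 X18.1 Y8.4
G1 X20.2 Y16.2
; layer 3
G0 Z8.0
G0 X17.0 Y15.0
G1 X13.6 Y17.3
G1 X10.5 Y14.7
G1 X11.9 Y10.9
G1 X16.0 Y11.1
G1 X17.0 Y15.0
M2 ; end

The solid is a regular 5-sided pyramid, base circumscribed radius ≈ 13.8 mm, apex at z ≈ 10.7 mm. Slicing at Δz = 2.7 mm — 4 equal slices spanning the solid's height, so layer i sits at z = i·h/4 — gives 3 non-empty perimeters. Each is a 5-segment closed polygon; G0 lifts to the layer z and rapids to the start vertex, then G1 traces the edges. The cross-section shrinks linearly with z (the slice at the apex is degenerate and omitted).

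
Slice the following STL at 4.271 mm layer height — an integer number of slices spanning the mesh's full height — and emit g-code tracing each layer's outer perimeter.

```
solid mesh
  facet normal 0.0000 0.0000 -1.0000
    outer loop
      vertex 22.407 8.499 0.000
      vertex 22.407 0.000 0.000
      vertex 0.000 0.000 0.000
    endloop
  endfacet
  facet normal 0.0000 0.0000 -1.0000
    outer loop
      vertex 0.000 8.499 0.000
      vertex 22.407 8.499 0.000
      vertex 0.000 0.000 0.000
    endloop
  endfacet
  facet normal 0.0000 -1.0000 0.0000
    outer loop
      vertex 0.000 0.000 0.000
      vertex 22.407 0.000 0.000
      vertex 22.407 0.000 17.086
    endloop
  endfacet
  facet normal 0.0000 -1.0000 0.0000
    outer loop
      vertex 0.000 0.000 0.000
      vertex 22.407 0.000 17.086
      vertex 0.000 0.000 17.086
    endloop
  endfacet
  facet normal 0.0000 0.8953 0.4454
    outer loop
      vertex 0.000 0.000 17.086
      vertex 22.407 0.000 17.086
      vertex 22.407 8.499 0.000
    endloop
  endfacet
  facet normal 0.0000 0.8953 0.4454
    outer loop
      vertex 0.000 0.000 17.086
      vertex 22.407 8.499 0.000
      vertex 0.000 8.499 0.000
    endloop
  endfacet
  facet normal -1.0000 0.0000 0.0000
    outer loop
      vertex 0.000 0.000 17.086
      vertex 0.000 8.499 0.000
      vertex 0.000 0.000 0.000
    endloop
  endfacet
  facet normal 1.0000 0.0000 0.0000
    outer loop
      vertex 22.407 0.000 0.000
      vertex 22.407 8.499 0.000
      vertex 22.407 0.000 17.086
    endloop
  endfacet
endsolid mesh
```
; perimeter-only toolpath
G21 ; units = mm
G90 ; absolute positioning
G28 ; home
; layer 1
G0 Z4.271
G0 X0.000 Y0.000
G1 X22.407 Y0.000
G1 X22.407 Y6.374
G1 X0.000 Y6.374
G1 X0.000 Y0.000
; layer 2
G0 Z8.543
G0 X0.000 Y0.000
G1 X22.407 Y0.000
G1 X22.407 Y4.250
G1 X0.000 Y4.250
G1 X0.000 Y0.000
; layer 3
G0 Z12.814
G0 X0.000 Y0.000
G1 X22.407 Y0.000
G1 X22.407 Y2.125
G1 X0.000 Y2.125
G1 X0.000 Y0.000
M2 ; end

The solid is a wedge (ramp): 22.4 × 8.5 mm base, rising to 17.1 mm along the y=0 edge and sloping linearly to z=0 at y=8.5. Slicing at Δz = 4.271 mm — 4 equal slices spanning the solid's height, so layer i sits at z = i·h/4 — gives 3 non-empty perimeters. Each is a 4-segment closed polygon; G0 lifts to the layer z and rapids to the start vertex, then G1 traces the edges. The cross-section shrinks linearly with z (the slice at the apex is degenerate and omitted).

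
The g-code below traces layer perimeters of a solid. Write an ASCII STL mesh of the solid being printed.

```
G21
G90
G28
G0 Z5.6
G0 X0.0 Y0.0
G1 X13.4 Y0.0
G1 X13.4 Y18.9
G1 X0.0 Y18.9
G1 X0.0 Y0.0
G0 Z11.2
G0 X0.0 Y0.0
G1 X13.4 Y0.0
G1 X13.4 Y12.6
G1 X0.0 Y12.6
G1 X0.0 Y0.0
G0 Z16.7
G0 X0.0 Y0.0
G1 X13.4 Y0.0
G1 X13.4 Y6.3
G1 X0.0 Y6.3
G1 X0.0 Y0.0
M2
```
solid part
  facet normal 0.0000 0.0000 -1.0000
    outer loop
      vertex 13.4 25.2 0.0
      vertex 13.4 0.0 0.0
      vertex 0.0 0.0 0.0
    endloop
  endfacet
  facet normal 0.0000 0.0000 -1.0000
    outer loop
      vertex 0.0 25.2 0.0
      vertex 13.4 25.2 0.0
      vertex 0.0 0.0 0.0
    endloop
  endfacet
  facet normal 0.0000 -1.0000 0.0000
    outer loop
      vertex 0.0 0.0 0.0
      vertex 13.4 0.0 0.0
      vertex 13.4 0.0 22.3
    endloop
  endfacet
  facet normal 0.0000 -1.0000 0.0000
    outer loop
      vertex 0.0 0.0 0.0
      vertex 13.4 0.0 22.3
      vertex 0.0 0.0 22.3
    endloop
  endfacet
  facet normal 0.0000 0.6627 0.7489
    outer loop
      vertex 0.0 0.0 22.3
      vertex 13.4 0.0 22.3
      vertex 13.4 25.2 0.0
    endloop
  endfacet
  facet normal 0.0000 0.6627 0.7489
    outer loop
      vertex 0.0 0.0 22.3
      vertex 13.4 25.2 0.0
      vertex 0.0 25.2 0.0
    endloop
  endfacet
  facet normal -1.0000 0.0000 0.0000
    outer loop
      vertex 0.0 0.0 22.3
      vertex 0.0 25.2 0.0
      vertex 0.0 0.0 0.0
    endloop
  endfacet
  facet normal 1.0000 0.0000 0.0000
    outer loop
      vertex 13.4 0.0 0.0
      vertex 13.4 25.2 0.0
      vertex 13.4 0.0 22.3
    endloop
  endfacet
endsolid part

The G0 Z moves step by Δz≈5.6 mm. The G1 loops shrink linearly with z, so the solid tapers from its base footprint up to z≈22.3. Closing with a flat bottom cap and the tapered top and triangulating gives 8 facets — a wedge (ramp): 13.4 × 25.2 mm base, rising to 22.3 mm along the y=0 edge and sloping linearly to z=0 at y=25.2.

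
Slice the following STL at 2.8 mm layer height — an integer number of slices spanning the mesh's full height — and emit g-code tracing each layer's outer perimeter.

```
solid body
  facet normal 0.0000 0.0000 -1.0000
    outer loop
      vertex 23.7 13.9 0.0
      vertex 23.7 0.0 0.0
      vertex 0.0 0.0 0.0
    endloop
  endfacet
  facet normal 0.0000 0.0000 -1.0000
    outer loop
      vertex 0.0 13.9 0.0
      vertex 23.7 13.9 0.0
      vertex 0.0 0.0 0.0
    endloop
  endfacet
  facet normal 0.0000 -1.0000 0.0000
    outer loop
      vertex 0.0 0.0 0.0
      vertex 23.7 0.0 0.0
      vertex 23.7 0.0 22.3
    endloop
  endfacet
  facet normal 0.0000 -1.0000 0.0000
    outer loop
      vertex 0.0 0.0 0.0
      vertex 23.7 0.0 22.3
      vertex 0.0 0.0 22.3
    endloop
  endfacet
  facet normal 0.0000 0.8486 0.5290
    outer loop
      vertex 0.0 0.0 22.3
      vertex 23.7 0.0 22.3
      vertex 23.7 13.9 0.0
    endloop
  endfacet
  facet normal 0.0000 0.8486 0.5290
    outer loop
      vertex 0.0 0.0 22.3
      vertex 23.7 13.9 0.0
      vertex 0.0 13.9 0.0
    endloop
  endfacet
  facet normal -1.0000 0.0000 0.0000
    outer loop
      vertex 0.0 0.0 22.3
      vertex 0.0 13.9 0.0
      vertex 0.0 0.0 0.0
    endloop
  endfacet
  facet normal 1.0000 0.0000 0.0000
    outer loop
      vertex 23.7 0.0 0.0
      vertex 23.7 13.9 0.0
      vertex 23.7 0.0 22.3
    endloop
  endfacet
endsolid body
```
; perimeter-only toolpath
G21 ; units = mm
G90 ; absolute positioning
G28 ; home
; layer 1
G0 Z2.8
G0 X0.0 Y0.0
G1 X23.7 Y0.0
G1 X23.7 Y12.2
G1 X0.0 Y12.2
G1 X0.0 Y0.0
; layer 2
G0 Z5.6
G0 X0.0 Y0.0
G1 X23.7 Y0.0
G1 X23.7 Y10.4
G1 X0.0 Y10.4
G1 X0.0 Y0.0
; layer 3
G0 Z8.4
G0 X0.0 Y0.0
G1 X23.7 Y0.0
G1 X23.7 Y8.7
G1 X0.0 Y8.7
G1 X0.0 Y0.0
; layer 4
G0 Z11.2
G0 X0.0 Y0.0
G1 X23.7 Y0.0
G1 X23.7 Y7.0
G1 X0.0 Y7.0
G1 X0.0 Y0.0
; layer 5
G0 Z13.9
G0 X0.0 Y0.0
G1 X23.7 Y0.0
G1 X23.7 Y5.2
G1 X0.0 Y5.2
G1 X0.0 Y0.0
; layer 6
G0 Z16.7
G0 X0.0 Y0.0
G1 X23.7 Y0.0
G1 X23.7 Y3.5
G1 X0.0 Y3.5
G1 X0.0 Y0.0
; layer 7
G0 Z19.5
G0 X0.0 Y0.0
G1 X23.7 Y0.0
G1 X23.7 Y1.7
G1 X0.0 Y1.7
G1 X0.0 Y0.0
M2 ; end

The solid is a wedge (ramp): 23.7 × 13.9 mm base, rising to 22.3 mm along the y=0 edge and sloping linearly to z=0 at y=13.9. Slicing at Δz = 2.8 mm — 8 equal slices spanning the solid's height, so layer i sits at z = i·h/8 — gives 7 non-empty perimeters. Each is a 4-segment closed polygon; G0 lifts to the layer z and rapids to the start vertex, then G1 traces the edges. The cross-section shrinks linearly with z (the slice at the apex is degenerate and omitted).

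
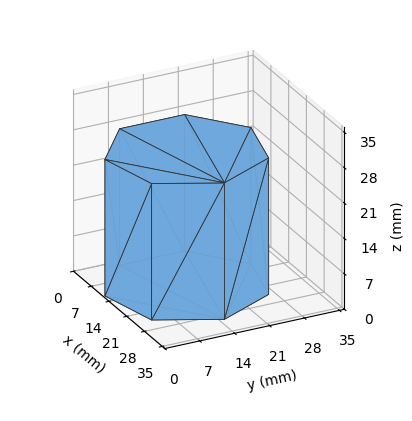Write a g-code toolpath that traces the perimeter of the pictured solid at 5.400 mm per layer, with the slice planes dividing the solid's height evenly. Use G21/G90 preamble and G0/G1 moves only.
Reading the render: the shape is a regular 7-sided prism (a cylinder approximated with 7 flat sides), circumscribed radius ≈ 15 mm, height ≈ 27 mm (dimensions read to the nearest mm from the axis ticks). For the g-code, the solid's height is divided into equal slices at the stated Δz and each level perimeter traced with G1 moves after a G0 lift.

; perimeter-only toolpath
G21 ; units = mm
G90 ; absolute positioning
G28 ; home
; layer 1
G0 Z5.400
G0 X30.000 Y15.000
G1 X24.352 Y26.727
G1 X11.662 Y29.624
G1 X1.485 Y21.508
G1 X1.485 Y8.492
G1 X11.662 Y0.376
G1 X24.352 Y3.273
G1 X30.000 Y15.000
; layer 2
G0 Z10.800
G0 X30.000 Y15.000
G1 X24.352 Y26.727
G1 X11.662 Y29.624
G1 X1.485 Y21.508
G1 X1.485 Y8.492
G1 X11.662 Y0.376
G1 X24.352 Y3.273
G1 X30.000 Y15.000
; layer 3
G0 Z16.200
G0 X30.000 Y15.000
G1 X24.352 Y26.727
G1 X11.662 Y29.624
G1 X1.485 Y21.508
G1 X1.485 Y8.492
G1 X11.662 Y0.376
G1 X24.352 Y3.273
G1 X30.000 Y15.000
; layer 4
G0 Z21.600
G0 X30.000 Y15.000
G1 X24.352 Y26.727
G1 X11.662 Y29.624
G1 X1.485 Y21.508
G1 X1.485 Y8.492
G1 X11.662 Y0.376
G1 X24.352 Y3.273
G1 X30.000 Y15.000
; layer 5
G0 Z27.000
G0 X30.000 Y15.000
G1 X24.352 Y26.727
G1 X11.662 Y29.624
G1 X1.485 Y21.508
G1 X1.485 Y8.492
G1 X11.662 Y0.376
G1 X24.352 Y3.273
G1 X30.000 Y15.000
M2 ; end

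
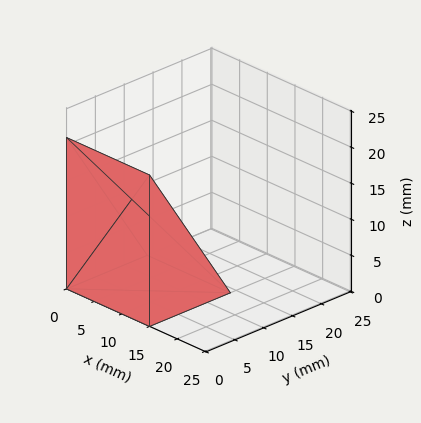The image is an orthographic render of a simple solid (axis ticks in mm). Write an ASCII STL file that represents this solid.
Reading the render: the shape is a wedge (ramp): 15 × 14 mm base, rising to 21 mm along the y=0 edge and sloping linearly to z=0 at y=14 (dimensions read to the nearest mm from the axis ticks). For the STL, each face is triangulated and given an outward normal.

solid part
  facet normal 0.0000 0.0000 -1.0000
    outer loop
      vertex 15.0 14.0 0.0
      vertex 15.0 0.0 0.0
      vertex 0.0 0.0 0.0
    endloop
  endfacet
  facet normal 0.0000 0.0000 -1.0000
    outer loop
      vertex 0.0 14.0 0.0
      vertex 15.0 14.0 0.0
      vertex 0.0 0.0 0.0
    endloop
  endfacet
  facet normal 0.0000 -1.0000 0.0000
    outer loop
      vertex 0.0 0.0 0.0
      vertex 15.0 0.0 0.0
      vertex 15.0 0.0 21.0
    endloop
  endfacet
  facet normal 0.0000 -1.0000 0.0000
    outer loop
      vertex 0.0 0.0 0.0
      vertex 15.0 0.0 21.0
      vertex 0.0 0.0 21.0
    endloop
  endfacet
  facet normal 0.0000 0.8321 0.5547
    outer loop
      vertex 0.0 0.0 21.0
      vertex 15.0 0.0 21.0
      vertex 15.0 14.0 0.0
    endloop
  endfacet
  facet normal 0.0000 0.8321 0.5547
    outer loop
      vertex 0.0 0.0 21.0
      vertex 15.0 14.0 0.0
      vertex 0.0 14.0 0.0
    endloop
  endfacet
  facet normal -1.0000 0.0000 0.0000
    outer loop
      vertex 0.0 0.0 21.0
      vertex 0.0 14.0 0.0
      vertex 0.0 0.0 0.0
    endloop
  endfacet
  facet normal 1.0000 0.0000 0.0000
    outer loop
      vertex 15.0 0.0 0.0
      vertex 15.0 14.0 0.0
      vertex 15.0 0.0 21.0
    endloop
  endfacet
endsolid part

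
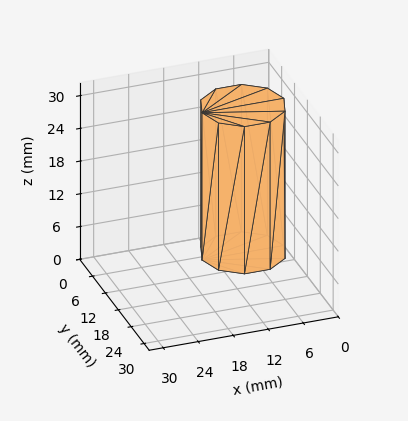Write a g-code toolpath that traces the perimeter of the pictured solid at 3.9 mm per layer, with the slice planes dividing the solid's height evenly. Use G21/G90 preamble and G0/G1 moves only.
Reading the render: the shape is a regular 10-sided prism (a cylinder approximated with 10 flat sides), circumscribed radius ≈ 7 mm, height ≈ 27 mm (dimensions read to the nearest mm from the axis ticks). For the g-code, the solid's height is divided into equal slices at the stated Δz and each level perimeter traced with G1 moves after a G0 lift.

; perimeter-only toolpath
G21 ; units = mm
G90 ; absolute positioning
G28 ; home
; layer 1
G0 Z3.9
G0 X14.0 Y7.0
G1 X12.7 Y11.1
G1 X9.2 Y13.7
G1 X4.8 Y13.7
G1 X1.3 Y11.1
G1 X0.0 Y7.0
G1 X1.3 Y2.9
G1 X4.8 Y0.3
G1 X9.2 Y0.3
G1 X12.7 Y2.9
G1 X14.0 Y7.0
; layer 2
G0 Z7.7
G0 X14.0 Y7.0
G1 X12.7 Y11.1
G1 X9.2 Y13.7
G1 X4.8 Y13.7
G1 X1.3 Y11.1
G1 X0.0 Y7.0
G1 X1.3 Y2.9
G1 X4.8 Y0.3
G1 X9.2 Y0.3
G1 X12.7 Y2.9
G1 X14.0 Y7.0
; layer 3
G0 Z11.6
G0 X14.0 Y7.0
G1 X12.7 Y11.1
G1 X9.2 Y13.7
G1 X4.8 Y13.7
G1 X1.3 Y11.1
G1 X0.0 Y7.0
G1 X1.3 Y2.9
G1 X4.8 Y0.3
G1 X9.2 Y0.3
G1 X12.7 Y2.9
G1 X14.0 Y7.0
; layer 4
G0 Z15.4
G0 X14.0 Y7.0
G1 X12.7 Y11.1
G1 X9.2 Y13.7
G1 X4.8 Y13.7
G1 X1.3 Y11.1
G1 X0.0 Y7.0
G1 X1.3 Y2.9
G1 X4.8 Y0.3
G1 X9.2 Y0.3
G1 X12.7 Y2.9
G1 X14.0 Y7.0
; layer 5
G0 Z19.3
G0 X14.0 Y7.0
G1 X12.7 Y11.1
G1 X9.2 Y13.7
G1 X4.8 Y13.7
G1 X1.3 Y11.1
G1 X0.0 Y7.0
G1 X1.3 Y2.9
G1 X4.8 Y0.3
G1 X9.2 Y0.3
G1 X12.7 Y2.9
G1 X14.0 Y7.0
; layer 6
G0 Z23.1
G0 X14.0 Y7.0
G1 X12.7 Y11.1
G1 X9.2 Y13.7
G1 X4.8 Y13.7
G1 X1.3 Y11.1
G1 X0.0 Y7.0
G1 X1.3 Y2.9
G1 X4.8 Y0.3
G1 X9.2 Y0.3
G1 X12.7 Y2.9
G1 X14.0 Y7.0
; layer 7
G0 Z27.0
G0 X14.0 Y7.0
G1 X12.7 Y11.1
G1 X9.2 Y13.7
G1 X4.8 Y13.7
G1 X1.3 Y11.1
G1 X0.0 Y7.0
G1 X1.3 Y2.9
G1 X4.8 Y0.3
G1 X9.2 Y0.3
G1 X12.7 Y2.9
G1 X14.0 Y7.0
M2 ; end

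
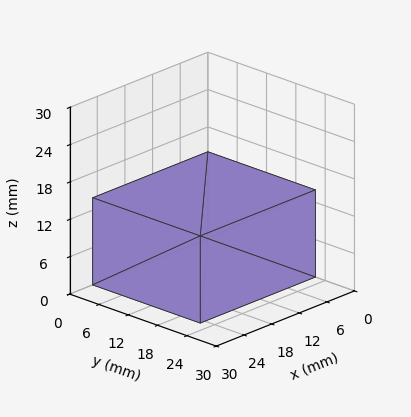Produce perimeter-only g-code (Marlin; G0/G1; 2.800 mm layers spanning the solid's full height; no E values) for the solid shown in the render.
Reading the render: the shape is a rectangular box, roughly 25 × 22 mm footprint and 14 mm tall (dimensions read to the nearest mm from the axis ticks). For the g-code, the solid's height is divided into equal slices at the stated Δz and each level perimeter traced with G1 moves after a G0 lift.

; perimeter-only toolpath
G21 ; units = mm
G90 ; absolute positioning
G28 ; home
; layer 1
G0 Z2.800
G0 X0.000 Y0.000
G1 X25.000 Y0.000
G1 X25.000 Y22.000
G1 X0.000 Y22.000
G1 X0.000 Y0.000
; layer 2
G0 Z5.600
G0 X0.000 Y0.000
G1 X25.000 Y0.000
G1 X25.000 Y22.000
G1 X0.000 Y22.000
G1 X0.000 Y0.000
; layer 3
G0 Z8.400
G0 X0.000 Y0.000
G1 X25.000 Y0.000
G1 X25.000 Y22.000
G1 X0.000 Y22.000
G1 X0.000 Y0.000
; layer 4
G0 Z11.200
G0 X0.000 Y0.000
G1 X25.000 Y0.000
G1 X25.000 Y22.000
G1 X0.000 Y22.000
G1 X0.000 Y0.000
; layer 5
G0 Z14.000
G0 X0.000 Y0.000
G1 X25.000 Y0.000
G1 X25.000 Y22.000
G1 X0.000 Y22.000
G1 X0.000 Y0.000
M2 ; end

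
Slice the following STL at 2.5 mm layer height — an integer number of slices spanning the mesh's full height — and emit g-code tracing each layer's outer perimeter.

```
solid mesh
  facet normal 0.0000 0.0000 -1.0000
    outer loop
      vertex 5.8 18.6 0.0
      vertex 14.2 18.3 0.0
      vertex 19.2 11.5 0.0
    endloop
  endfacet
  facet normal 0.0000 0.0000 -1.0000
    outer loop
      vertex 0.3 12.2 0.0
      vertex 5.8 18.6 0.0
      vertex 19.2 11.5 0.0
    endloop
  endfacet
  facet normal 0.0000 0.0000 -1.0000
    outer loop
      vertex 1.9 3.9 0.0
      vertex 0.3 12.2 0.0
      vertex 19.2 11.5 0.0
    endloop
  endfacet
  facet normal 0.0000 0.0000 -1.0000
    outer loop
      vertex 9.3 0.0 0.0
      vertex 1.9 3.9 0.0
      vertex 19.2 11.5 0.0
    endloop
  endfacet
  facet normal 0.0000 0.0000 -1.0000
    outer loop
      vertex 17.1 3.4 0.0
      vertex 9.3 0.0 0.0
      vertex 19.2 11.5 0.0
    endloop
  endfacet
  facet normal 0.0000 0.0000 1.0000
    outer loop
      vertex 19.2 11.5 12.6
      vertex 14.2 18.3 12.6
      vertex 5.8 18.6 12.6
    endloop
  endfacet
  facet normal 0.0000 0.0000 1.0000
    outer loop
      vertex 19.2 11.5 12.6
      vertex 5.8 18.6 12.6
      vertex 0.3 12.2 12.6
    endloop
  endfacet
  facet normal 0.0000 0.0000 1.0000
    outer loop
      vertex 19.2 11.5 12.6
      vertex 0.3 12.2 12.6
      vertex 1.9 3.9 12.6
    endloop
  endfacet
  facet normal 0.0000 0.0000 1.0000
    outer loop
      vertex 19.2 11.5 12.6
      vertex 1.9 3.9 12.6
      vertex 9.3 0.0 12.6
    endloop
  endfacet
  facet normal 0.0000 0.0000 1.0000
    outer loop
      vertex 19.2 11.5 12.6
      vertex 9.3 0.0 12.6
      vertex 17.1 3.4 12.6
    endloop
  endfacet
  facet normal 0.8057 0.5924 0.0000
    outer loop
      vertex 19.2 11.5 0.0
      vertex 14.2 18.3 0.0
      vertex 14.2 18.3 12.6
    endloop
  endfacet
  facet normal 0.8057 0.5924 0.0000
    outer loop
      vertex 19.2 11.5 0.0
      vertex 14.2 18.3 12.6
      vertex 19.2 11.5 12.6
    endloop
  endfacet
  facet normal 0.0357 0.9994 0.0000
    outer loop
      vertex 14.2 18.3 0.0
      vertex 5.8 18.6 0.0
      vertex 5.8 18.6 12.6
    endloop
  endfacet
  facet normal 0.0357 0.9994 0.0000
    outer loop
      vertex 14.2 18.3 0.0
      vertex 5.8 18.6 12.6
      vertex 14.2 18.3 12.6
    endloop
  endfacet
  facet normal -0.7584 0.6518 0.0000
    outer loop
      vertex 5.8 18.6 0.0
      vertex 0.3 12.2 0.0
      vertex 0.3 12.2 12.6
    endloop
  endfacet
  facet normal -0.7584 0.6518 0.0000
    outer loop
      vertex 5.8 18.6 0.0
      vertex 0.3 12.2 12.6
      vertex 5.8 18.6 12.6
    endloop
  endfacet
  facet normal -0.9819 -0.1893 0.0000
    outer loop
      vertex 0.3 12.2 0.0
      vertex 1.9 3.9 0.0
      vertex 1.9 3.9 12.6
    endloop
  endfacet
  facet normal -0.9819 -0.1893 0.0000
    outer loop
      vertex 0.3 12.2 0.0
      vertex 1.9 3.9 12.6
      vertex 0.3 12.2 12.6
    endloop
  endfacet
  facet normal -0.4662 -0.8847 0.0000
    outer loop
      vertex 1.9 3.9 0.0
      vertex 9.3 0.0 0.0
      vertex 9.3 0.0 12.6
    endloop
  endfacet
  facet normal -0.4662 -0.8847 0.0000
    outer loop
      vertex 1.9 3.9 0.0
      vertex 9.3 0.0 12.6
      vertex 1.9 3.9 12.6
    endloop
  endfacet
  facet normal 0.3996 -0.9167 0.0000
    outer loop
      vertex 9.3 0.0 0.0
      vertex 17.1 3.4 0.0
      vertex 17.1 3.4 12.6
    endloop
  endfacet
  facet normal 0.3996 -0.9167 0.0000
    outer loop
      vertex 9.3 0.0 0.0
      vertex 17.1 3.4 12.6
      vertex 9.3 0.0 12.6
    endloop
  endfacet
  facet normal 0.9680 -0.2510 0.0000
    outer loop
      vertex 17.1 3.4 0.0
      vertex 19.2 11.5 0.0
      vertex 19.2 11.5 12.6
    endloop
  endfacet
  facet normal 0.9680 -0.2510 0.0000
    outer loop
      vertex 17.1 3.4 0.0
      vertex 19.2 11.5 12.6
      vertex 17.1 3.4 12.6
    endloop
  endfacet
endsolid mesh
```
; perimeter-only toolpath
G21 ; units = mm
G90 ; absolute positioning
G28 ; home
; layer 1
G0 Z2.5
G0 X19.2 Y11.5
G1 X14.2 Y18.3
G1 X5.8 Y18.6
G1 X0.3 Y12.2
G1 X1.9 Y3.9
G1 X9.3 Y0.0
G1 X17.1 Y3.4
G1 X19.2 Y11.5
; layer 2
G0 Z5.0
G0 X19.2 Y11.5
G1 X14.2 Y18.3
G1 X5.8 Y18.6
G1 X0.3 Y12.2
G1 X1.9 Y3.9
G1 X9.3 Y0.0
G1 X17.1 Y3.4
G1 X19.2 Y11.5
; layer 3
G0 Z7.6
G0 X19.2 Y11.5
G1 X14.2 Y18.3
G1 X5.8 Y18.6
G1 X0.3 Y12.2
G1 X1.9 Y3.9
G1 X9.3 Y0.0
G1 X17.1 Y3.4
G1 X19.2 Y11.5
; layer 4
G0 Z10.1
G0 X19.2 Y11.5
G1 X14.2 Y18.3
G1 X5.8 Y18.6
G1 X0.3 Y12.2
G1 X1.9 Y3.9
G1 X9.3 Y0.0
G1 X17.1 Y3.4
G1 X19.2 Y11.5
; layer 5
G0 Z12.6
G0 X19.2 Y11.5
G1 X14.2 Y18.3
G1 X5.8 Y18.6
G1 X0.3 Y12.2
G1 X1.9 Y3.9
G1 X9.3 Y0.0
G1 X17.1 Y3.4
G1 X19.2 Y11.5
M2 ; end

The solid is a regular 7-sided prism (a cylinder approximated with 7 flat sides), circumscribed radius ≈ 9.7 mm, height ≈ 12.6 mm. Slicing at Δz = 2.5 mm — 5 equal slices spanning the solid's height, so layer i sits at z = i·h/5 — gives 5 non-empty perimeters. Each is a 7-segment closed polygon; G0 lifts to the layer z and rapids to the start vertex, then G1 traces the edges.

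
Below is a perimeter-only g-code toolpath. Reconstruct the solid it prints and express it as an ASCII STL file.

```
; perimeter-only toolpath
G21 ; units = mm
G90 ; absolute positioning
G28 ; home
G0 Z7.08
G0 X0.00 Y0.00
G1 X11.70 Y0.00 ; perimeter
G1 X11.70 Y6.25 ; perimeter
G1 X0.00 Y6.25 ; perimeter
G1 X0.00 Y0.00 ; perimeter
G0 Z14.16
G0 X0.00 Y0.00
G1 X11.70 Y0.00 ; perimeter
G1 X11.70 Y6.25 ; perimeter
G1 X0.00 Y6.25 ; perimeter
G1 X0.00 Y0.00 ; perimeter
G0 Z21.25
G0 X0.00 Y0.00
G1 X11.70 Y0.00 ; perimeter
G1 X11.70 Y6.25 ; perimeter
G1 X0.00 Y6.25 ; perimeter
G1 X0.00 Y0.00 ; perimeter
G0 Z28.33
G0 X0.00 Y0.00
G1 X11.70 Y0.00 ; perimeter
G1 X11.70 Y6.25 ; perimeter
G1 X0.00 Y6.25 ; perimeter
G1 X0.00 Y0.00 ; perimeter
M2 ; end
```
solid part
  facet normal 0.0000 0.0000 -1.0000
    outer loop
      vertex 11.70 6.25 0.00
      vertex 11.70 0.00 0.00
      vertex 0.00 0.00 0.00
    endloop
  endfacet
  facet normal 0.0000 0.0000 -1.0000
    outer loop
      vertex 0.00 6.25 0.00
      vertex 11.70 6.25 0.00
      vertex 0.00 0.00 0.00
    endloop
  endfacet
  facet normal 0.0000 0.0000 1.0000
    outer loop
      vertex 0.00 0.00 28.33
      vertex 11.70 0.00 28.33
      vertex 11.70 6.25 28.33
    endloop
  endfacet
  facet normal 0.0000 0.0000 1.0000
    outer loop
      vertex 0.00 0.00 28.33
      vertex 11.70 6.25 28.33
      vertex 0.00 6.25 28.33
    endloop
  endfacet
  facet normal 0.0000 -1.0000 0.0000
    outer loop
      vertex 0.00 0.00 0.00
      vertex 11.70 0.00 0.00
      vertex 11.70 0.00 28.33
    endloop
  endfacet
  facet normal 0.0000 -1.0000 0.0000
    outer loop
      vertex 0.00 0.00 0.00
      vertex 11.70 0.00 28.33
      vertex 0.00 0.00 28.33
    endloop
  endfacet
  facet normal 0.0000 1.0000 0.0000
    outer loop
      vertex 11.70 6.25 28.33
      vertex 11.70 6.25 0.00
      vertex 0.00 6.25 0.00
    endloop
  endfacet
  facet normal 0.0000 1.0000 0.0000
    outer loop
      vertex 0.00 6.25 28.33
      vertex 11.70 6.25 28.33
      vertex 0.00 6.25 0.00
    endloop
  endfacet
  facet normal -1.0000 0.0000 0.0000
    outer loop
      vertex 0.00 6.25 28.33
      vertex 0.00 6.25 0.00
      vertex 0.00 0.00 0.00
    endloop
  endfacet
  facet normal -1.0000 0.0000 0.0000
    outer loop
      vertex 0.00 0.00 28.33
      vertex 0.00 6.25 28.33
      vertex 0.00 0.00 0.00
    endloop
  endfacet
  facet normal 1.0000 0.0000 0.0000
    outer loop
      vertex 11.70 0.00 0.00
      vertex 11.70 6.25 0.00
      vertex 11.70 6.25 28.33
    endloop
  endfacet
  facet normal 1.0000 0.0000 0.0000
    outer loop
      vertex 11.70 0.00 0.00
      vertex 11.70 6.25 28.33
      vertex 11.70 0.00 28.33
    endloop
  endfacet
endsolid part

The G0 Z moves step by Δz≈7.08 mm. Every layer's G1 loop is the same polygon, so the solid is a straight extrusion of it from z=0 to z≈28.3. Closing with flat bottom and top caps and triangulating gives 12 facets — a rectangular box, roughly 11.7 × 6.25 mm footprint and 28.3 mm tall.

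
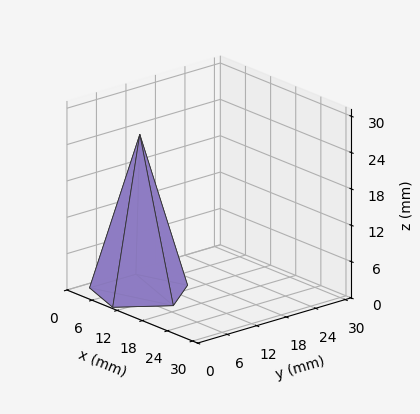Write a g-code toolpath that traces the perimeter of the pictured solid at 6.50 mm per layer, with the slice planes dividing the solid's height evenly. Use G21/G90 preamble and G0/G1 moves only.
Reading the render: the shape is a regular 5-sided pyramid, base circumscribed radius ≈ 8 mm, apex at z ≈ 26 mm (dimensions read to the nearest mm from the axis ticks). For the g-code, the solid's height is divided into equal slices at the stated Δz and each level perimeter traced with G1 moves after a G0 lift.

; perimeter-only toolpath
G21 ; units = mm
G90 ; absolute positioning
G28 ; home
; layer 1
G0 Z6.50
G0 X14.00 Y8.00
G1 X9.85 Y13.71
G1 X3.15 Y11.52
G1 X3.15 Y4.47
G1 X9.85 Y2.29
G1 X14.00 Y8.00
; layer 2
G0 Z13.00
G0 X12.00 Y8.00
G1 X9.23 Y11.80
G1 X4.76 Y10.35
G1 X4.76 Y5.65
G1 X9.23 Y4.20
G1 X12.00 Y8.00
; layer 3
G0 Z19.50
G0 X10.00 Y8.00
G1 X8.62 Y9.90
G1 X6.38 Y9.18
G1 X6.38 Y6.83
G1 X8.62 Y6.10
G1 X10.00 Y8.00
M2 ; end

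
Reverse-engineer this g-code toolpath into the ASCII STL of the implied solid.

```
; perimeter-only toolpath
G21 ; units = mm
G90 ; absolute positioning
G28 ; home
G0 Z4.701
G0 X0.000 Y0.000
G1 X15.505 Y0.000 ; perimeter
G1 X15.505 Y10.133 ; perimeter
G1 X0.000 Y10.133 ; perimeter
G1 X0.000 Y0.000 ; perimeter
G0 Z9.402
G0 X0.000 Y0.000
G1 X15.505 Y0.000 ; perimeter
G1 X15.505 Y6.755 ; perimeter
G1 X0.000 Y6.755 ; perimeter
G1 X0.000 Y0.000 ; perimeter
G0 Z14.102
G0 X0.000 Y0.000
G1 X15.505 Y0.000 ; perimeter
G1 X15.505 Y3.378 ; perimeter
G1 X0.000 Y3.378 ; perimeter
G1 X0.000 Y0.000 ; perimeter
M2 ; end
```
solid part
  facet normal 0.0000 0.0000 -1.0000
    outer loop
      vertex 15.505 13.511 0.000
      vertex 15.505 0.000 0.000
      vertex 0.000 0.000 0.000
    endloop
  endfacet
  facet normal 0.0000 0.0000 -1.0000
    outer loop
      vertex 0.000 13.511 0.000
      vertex 15.505 13.511 0.000
      vertex 0.000 0.000 0.000
    endloop
  endfacet
  facet normal 0.0000 -1.0000 0.0000
    outer loop
      vertex 0.000 0.000 0.000
      vertex 15.505 0.000 0.000
      vertex 15.505 0.000 18.803
    endloop
  endfacet
  facet normal 0.0000 -1.0000 0.0000
    outer loop
      vertex 0.000 0.000 0.000
      vertex 15.505 0.000 18.803
      vertex 0.000 0.000 18.803
    endloop
  endfacet
  facet normal 0.0000 0.8121 0.5835
    outer loop
      vertex 0.000 0.000 18.803
      vertex 15.505 0.000 18.803
      vertex 15.505 13.511 0.000
    endloop
  endfacet
  facet normal 0.0000 0.8121 0.5835
    outer loop
      vertex 0.000 0.000 18.803
      vertex 15.505 13.511 0.000
      vertex 0.000 13.511 0.000
    endloop
  endfacet
  facet normal -1.0000 0.0000 0.0000
    outer loop
      vertex 0.000 0.000 18.803
      vertex 0.000 13.511 0.000
      vertex 0.000 0.000 0.000
    endloop
  endfacet
  facet normal 1.0000 0.0000 0.0000
    outer loop
      vertex 15.505 0.000 0.000
      vertex 15.505 13.511 0.000
      vertex 15.505 0.000 18.803
    endloop
  endfacet
endsolid part

The G0 Z moves step by Δz≈4.701 mm. The G1 loops shrink linearly with z, so the solid tapers from its base footprint up to z≈18.8. Closing with a flat bottom cap and the tapered top and triangulating gives 8 facets — a wedge (ramp): 15.5 × 13.5 mm base, rising to 18.8 mm along the y=0 edge and sloping linearly to z=0 at y=13.5.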